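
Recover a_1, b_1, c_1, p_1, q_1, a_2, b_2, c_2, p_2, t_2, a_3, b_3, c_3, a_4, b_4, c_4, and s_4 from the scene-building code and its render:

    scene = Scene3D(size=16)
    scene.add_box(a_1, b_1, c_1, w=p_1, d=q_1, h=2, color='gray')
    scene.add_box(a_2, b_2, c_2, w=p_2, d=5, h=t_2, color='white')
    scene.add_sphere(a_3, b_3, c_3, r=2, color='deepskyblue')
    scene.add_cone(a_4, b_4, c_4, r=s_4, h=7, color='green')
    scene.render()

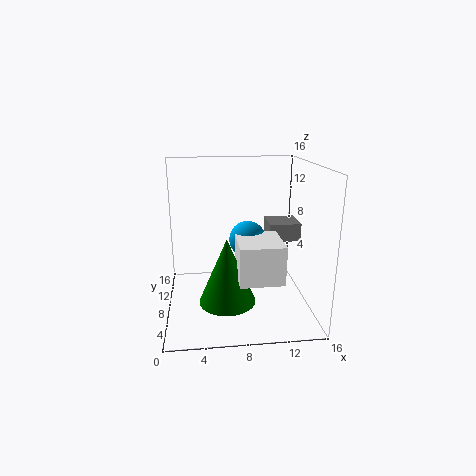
a_1 = 11.5
b_1 = 7.5
c_1 = 7.5
p_1 = 3.5
q_1 = 3.5
a_2 = 7.5
b_2 = 2
c_2 = 5
p_2 = 4.5
t_2 = 4
a_3 = 9
b_3 = 7.5
c_3 = 8
a_4 = 6.5
b_4 = 5
c_4 = 2
s_4 = 3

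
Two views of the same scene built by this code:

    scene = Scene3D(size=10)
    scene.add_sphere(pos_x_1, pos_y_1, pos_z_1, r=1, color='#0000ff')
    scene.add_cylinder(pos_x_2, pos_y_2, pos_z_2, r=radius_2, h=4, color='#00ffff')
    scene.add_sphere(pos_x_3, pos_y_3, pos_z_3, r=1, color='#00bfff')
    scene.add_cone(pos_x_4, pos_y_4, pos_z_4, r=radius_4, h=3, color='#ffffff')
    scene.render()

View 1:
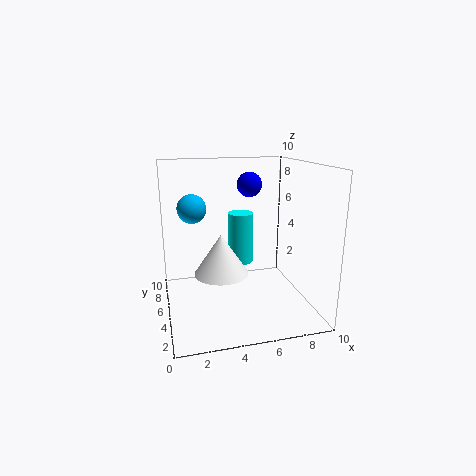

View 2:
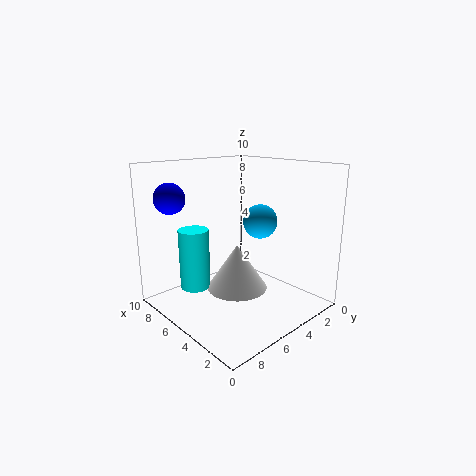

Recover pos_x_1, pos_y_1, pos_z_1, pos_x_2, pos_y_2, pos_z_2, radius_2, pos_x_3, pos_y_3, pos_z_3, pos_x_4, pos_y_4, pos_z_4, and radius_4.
pos_x_1 = 7
pos_y_1 = 9
pos_z_1 = 8
pos_x_2 = 6
pos_y_2 = 8
pos_z_2 = 2
radius_2 = 1
pos_x_3 = 2
pos_y_3 = 6
pos_z_3 = 7
pos_x_4 = 4
pos_y_4 = 6
pos_z_4 = 2
radius_4 = 2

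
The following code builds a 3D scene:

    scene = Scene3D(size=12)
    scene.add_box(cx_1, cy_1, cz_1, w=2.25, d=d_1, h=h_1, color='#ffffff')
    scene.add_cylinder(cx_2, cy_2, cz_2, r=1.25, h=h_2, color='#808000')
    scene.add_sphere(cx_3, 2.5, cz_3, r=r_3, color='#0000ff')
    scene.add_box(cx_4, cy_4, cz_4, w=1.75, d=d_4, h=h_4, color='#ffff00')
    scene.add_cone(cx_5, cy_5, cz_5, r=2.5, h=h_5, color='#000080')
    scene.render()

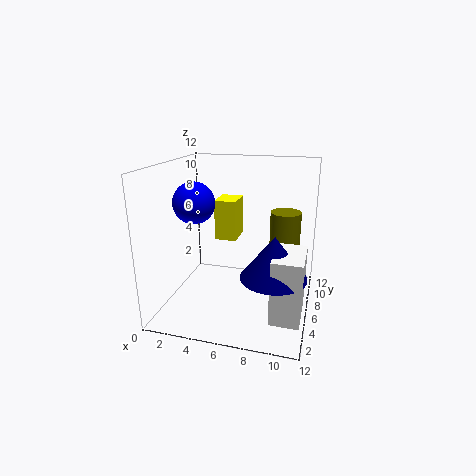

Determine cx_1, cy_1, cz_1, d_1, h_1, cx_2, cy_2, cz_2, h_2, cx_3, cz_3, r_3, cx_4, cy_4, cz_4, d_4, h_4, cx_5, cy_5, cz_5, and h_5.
cx_1 = 9.5, cy_1 = 1.5, cz_1 = 1.25, d_1 = 3.75, h_1 = 5, cx_2 = 9.75, cy_2 = 7, cz_2 = 2.5, h_2 = 5.75, cx_3 = 3.75, cz_3 = 9.75, r_3 = 1.5, cx_4 = 4.25, cy_4 = 5.25, cz_4 = 6, d_4 = 2.25, h_4 = 3.25, cx_5 = 9.5, cy_5 = 3.25, cz_5 = 4.25, h_5 = 3.25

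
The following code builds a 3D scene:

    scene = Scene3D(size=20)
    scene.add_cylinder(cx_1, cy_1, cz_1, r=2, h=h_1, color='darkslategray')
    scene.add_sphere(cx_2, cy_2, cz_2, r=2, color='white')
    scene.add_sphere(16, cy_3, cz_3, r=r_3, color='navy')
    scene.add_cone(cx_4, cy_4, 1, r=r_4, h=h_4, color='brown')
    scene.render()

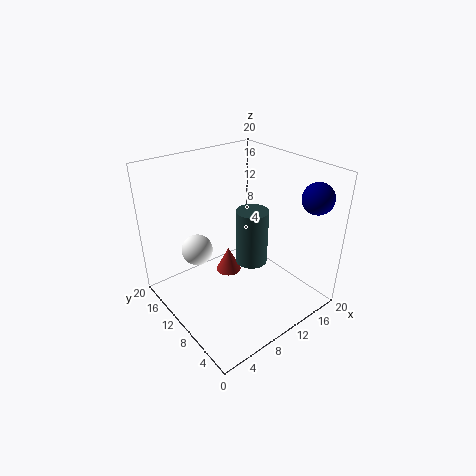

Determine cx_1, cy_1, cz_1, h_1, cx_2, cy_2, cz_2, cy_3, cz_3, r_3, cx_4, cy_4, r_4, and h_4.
cx_1 = 9, cy_1 = 6, cz_1 = 9, h_1 = 7, cx_2 = 4, cy_2 = 11, cz_2 = 10, cy_3 = 2, cz_3 = 17, r_3 = 2, cx_4 = 12, cy_4 = 15, r_4 = 2, h_4 = 4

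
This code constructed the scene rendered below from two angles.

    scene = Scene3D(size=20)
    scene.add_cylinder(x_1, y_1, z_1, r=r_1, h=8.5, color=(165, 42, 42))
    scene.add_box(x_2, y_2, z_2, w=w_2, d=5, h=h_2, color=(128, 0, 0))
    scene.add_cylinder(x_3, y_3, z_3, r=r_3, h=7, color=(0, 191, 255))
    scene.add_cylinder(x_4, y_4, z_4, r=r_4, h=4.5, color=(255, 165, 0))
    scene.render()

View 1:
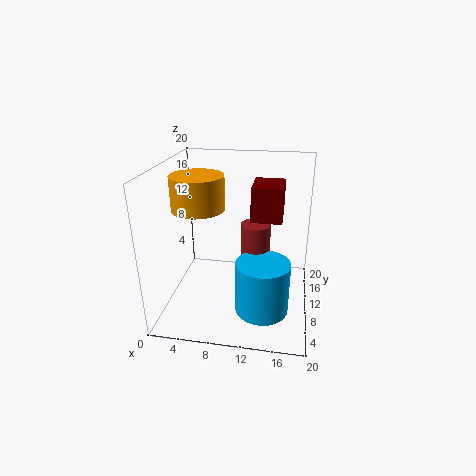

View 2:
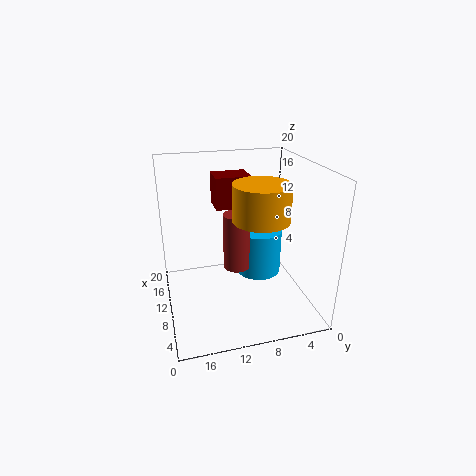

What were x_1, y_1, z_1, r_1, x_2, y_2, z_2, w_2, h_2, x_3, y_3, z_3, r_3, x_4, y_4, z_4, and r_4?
x_1 = 12.5
y_1 = 9.5
z_1 = 4
r_1 = 2
x_2 = 12
y_2 = 7.5
z_2 = 13.5
w_2 = 4
h_2 = 4.5
x_3 = 14
y_3 = 5.5
z_3 = 2
r_3 = 3.5
x_4 = 5
y_4 = 8.5
z_4 = 14.5
r_4 = 3.5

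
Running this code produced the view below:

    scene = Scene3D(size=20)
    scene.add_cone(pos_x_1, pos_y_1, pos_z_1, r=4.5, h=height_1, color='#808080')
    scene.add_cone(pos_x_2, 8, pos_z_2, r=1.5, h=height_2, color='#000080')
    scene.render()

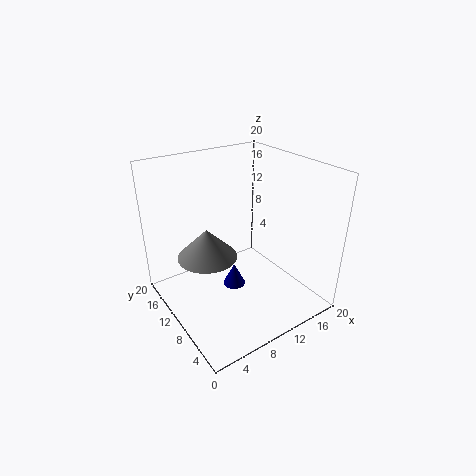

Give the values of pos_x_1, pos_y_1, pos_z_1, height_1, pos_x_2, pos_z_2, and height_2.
pos_x_1 = 7.5
pos_y_1 = 14.5
pos_z_1 = 5.5
height_1 = 4.5
pos_x_2 = 8
pos_z_2 = 4.5
height_2 = 3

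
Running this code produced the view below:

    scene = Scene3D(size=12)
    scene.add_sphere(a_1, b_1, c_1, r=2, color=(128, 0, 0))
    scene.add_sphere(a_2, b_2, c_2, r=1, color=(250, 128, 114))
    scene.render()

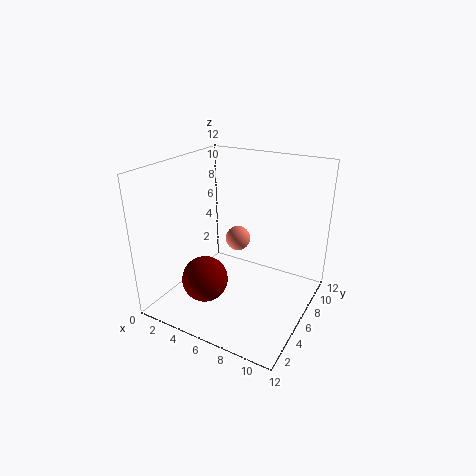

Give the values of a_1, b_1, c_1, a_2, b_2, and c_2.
a_1 = 3.5, b_1 = 4.5, c_1 = 2, a_2 = 6, b_2 = 6, c_2 = 6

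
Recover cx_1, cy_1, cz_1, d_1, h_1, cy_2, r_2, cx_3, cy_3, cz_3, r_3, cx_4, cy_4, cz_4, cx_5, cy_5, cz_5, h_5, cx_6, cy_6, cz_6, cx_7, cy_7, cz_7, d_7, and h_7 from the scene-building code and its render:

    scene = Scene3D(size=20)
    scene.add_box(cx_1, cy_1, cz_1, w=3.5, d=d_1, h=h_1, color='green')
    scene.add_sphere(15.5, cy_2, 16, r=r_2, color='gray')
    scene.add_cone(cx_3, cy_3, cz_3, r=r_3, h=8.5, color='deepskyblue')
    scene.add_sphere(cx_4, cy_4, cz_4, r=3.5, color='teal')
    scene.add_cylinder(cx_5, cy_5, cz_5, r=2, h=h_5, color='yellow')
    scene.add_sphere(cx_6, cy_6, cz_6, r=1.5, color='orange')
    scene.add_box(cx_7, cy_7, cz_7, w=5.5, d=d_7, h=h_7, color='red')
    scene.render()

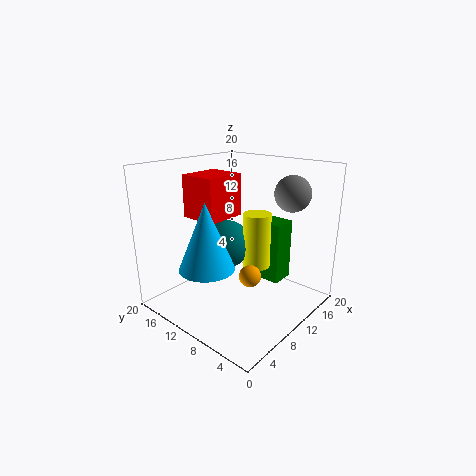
cx_1 = 14; cy_1 = 6; cz_1 = 2.5; d_1 = 5; h_1 = 9; cy_2 = 5; r_2 = 2.5; cx_3 = 3.5; cy_3 = 9.5; cz_3 = 8; r_3 = 3.5; cx_4 = 11; cy_4 = 13; cz_4 = 8; cx_5 = 13; cy_5 = 9; cz_5 = 5; h_5 = 8; cx_6 = 9; cy_6 = 7; cz_6 = 5.5; cx_7 = 4.5; cy_7 = 9.5; cz_7 = 13.5; d_7 = 5; h_7 = 5.5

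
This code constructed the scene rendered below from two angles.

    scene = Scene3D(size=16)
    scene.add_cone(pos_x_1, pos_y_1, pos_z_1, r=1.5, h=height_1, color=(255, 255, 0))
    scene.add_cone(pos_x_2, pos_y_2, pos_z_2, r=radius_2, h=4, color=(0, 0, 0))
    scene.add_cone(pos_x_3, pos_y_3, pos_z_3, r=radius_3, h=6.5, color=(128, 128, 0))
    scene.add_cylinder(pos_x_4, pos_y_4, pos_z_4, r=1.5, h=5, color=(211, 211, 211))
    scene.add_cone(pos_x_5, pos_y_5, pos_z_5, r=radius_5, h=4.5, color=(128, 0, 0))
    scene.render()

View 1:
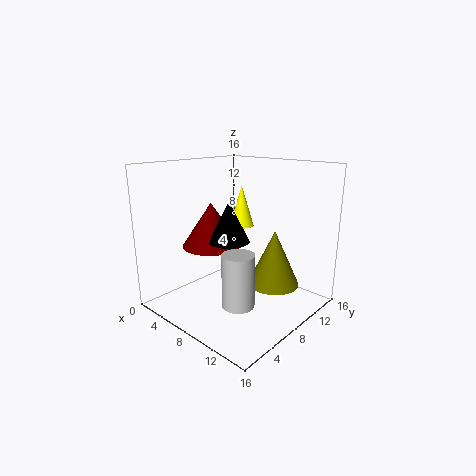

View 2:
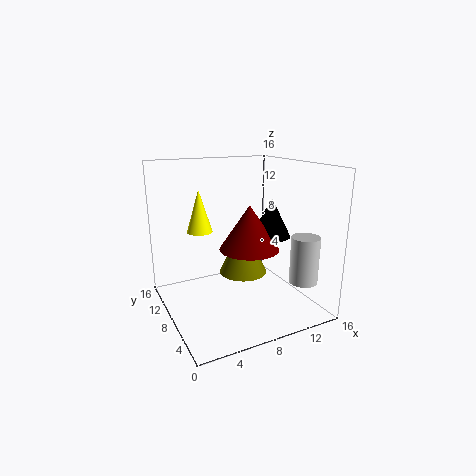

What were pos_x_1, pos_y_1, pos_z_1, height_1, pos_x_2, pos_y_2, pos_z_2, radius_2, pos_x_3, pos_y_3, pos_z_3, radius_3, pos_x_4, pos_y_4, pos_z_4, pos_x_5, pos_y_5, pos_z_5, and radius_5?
pos_x_1 = 5, pos_y_1 = 12, pos_z_1 = 8, height_1 = 5, pos_x_2 = 10, pos_y_2 = 4.5, pos_z_2 = 9, radius_2 = 2, pos_x_3 = 10.5, pos_y_3 = 11.5, pos_z_3 = 2, radius_3 = 3, pos_x_4 = 13, pos_y_4 = 2.5, pos_z_4 = 4, pos_x_5 = 7.5, pos_y_5 = 4.5, pos_z_5 = 8, radius_5 = 3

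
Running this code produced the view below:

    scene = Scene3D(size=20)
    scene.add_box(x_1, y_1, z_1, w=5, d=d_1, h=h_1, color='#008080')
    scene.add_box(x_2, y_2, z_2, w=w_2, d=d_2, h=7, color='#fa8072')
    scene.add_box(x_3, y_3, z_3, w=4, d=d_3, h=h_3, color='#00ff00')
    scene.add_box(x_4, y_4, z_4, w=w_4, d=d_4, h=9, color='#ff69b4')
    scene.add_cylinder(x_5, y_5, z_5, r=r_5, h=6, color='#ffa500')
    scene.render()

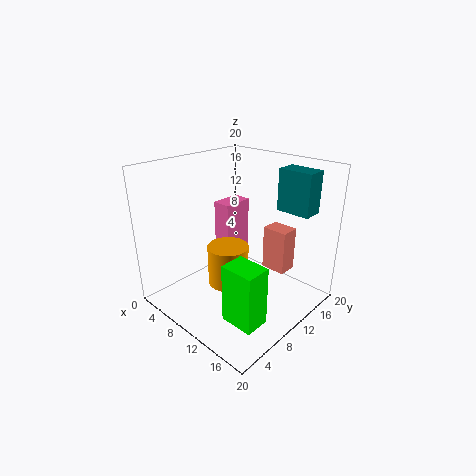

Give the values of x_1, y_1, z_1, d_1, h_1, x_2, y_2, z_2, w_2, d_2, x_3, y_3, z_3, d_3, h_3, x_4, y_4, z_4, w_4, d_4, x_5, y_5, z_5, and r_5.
x_1 = 12, y_1 = 16, z_1 = 13, d_1 = 3, h_1 = 6, x_2 = 9, y_2 = 17, z_2 = 2, w_2 = 4, d_2 = 3, x_3 = 16, y_3 = 1, z_3 = 5, d_3 = 3, h_3 = 7, x_4 = 1, y_4 = 14, z_4 = 3, w_4 = 3, d_4 = 5, x_5 = 8, y_5 = 10, z_5 = 2, r_5 = 3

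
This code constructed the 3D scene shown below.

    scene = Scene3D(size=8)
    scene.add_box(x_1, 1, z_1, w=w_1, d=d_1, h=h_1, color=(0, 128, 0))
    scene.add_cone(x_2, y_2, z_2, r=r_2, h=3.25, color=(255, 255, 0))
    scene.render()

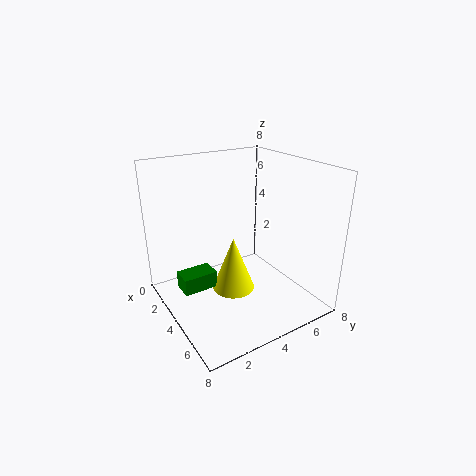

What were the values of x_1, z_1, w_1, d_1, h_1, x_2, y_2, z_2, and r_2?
x_1 = 2, z_1 = 0.75, w_1 = 1.25, d_1 = 2, h_1 = 1, x_2 = 3.5, y_2 = 4, z_2 = 0.5, r_2 = 1.25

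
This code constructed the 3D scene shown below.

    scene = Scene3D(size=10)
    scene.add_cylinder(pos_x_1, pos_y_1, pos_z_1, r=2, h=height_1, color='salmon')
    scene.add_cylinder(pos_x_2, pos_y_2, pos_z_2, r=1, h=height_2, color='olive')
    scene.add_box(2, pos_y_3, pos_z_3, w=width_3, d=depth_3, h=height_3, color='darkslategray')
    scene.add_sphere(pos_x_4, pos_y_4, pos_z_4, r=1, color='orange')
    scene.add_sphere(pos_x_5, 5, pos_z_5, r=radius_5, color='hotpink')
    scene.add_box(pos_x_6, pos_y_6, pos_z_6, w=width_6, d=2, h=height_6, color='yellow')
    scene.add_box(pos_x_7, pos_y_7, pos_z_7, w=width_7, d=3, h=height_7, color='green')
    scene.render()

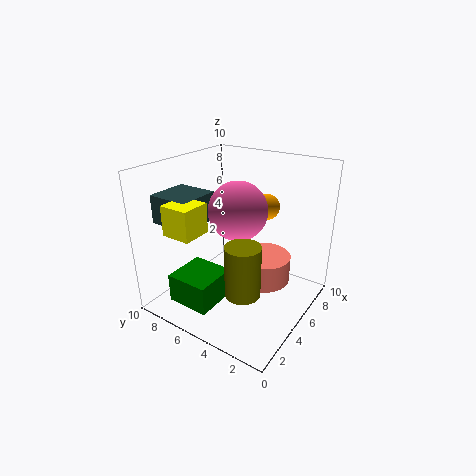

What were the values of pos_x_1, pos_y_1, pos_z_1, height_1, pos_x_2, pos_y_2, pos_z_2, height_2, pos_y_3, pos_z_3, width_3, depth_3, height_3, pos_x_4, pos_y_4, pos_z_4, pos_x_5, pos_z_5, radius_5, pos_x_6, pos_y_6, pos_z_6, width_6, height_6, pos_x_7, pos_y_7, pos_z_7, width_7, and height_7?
pos_x_1 = 7; pos_y_1 = 4; pos_z_1 = 1; height_1 = 2; pos_x_2 = 1; pos_y_2 = 2; pos_z_2 = 4; height_2 = 3; pos_y_3 = 7; pos_z_3 = 6; width_3 = 3; depth_3 = 3; height_3 = 2; pos_x_4 = 9; pos_y_4 = 5; pos_z_4 = 6; pos_x_5 = 5; pos_z_5 = 7; radius_5 = 2; pos_x_6 = 1; pos_y_6 = 6; pos_z_6 = 6; width_6 = 2; height_6 = 2; pos_x_7 = 1; pos_y_7 = 5; pos_z_7 = 1; width_7 = 3; height_7 = 2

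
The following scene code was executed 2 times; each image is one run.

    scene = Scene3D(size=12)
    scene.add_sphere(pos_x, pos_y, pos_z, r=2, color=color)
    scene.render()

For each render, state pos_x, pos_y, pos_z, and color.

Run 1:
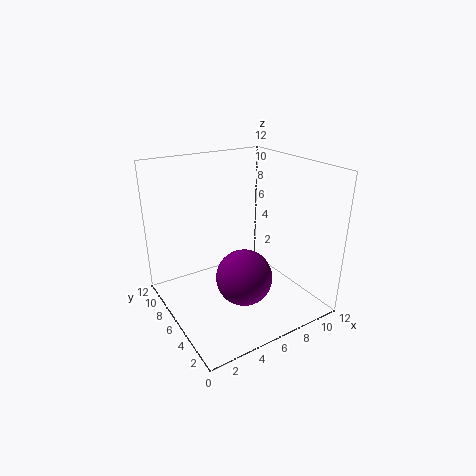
pos_x = 4, pos_y = 2, pos_z = 5, color = 'purple'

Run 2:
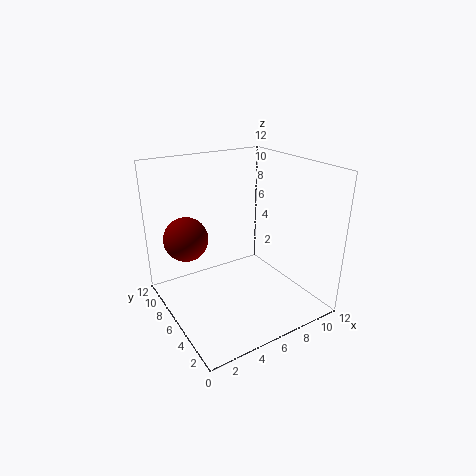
pos_x = 3, pos_y = 10, pos_z = 5, color = 'maroon'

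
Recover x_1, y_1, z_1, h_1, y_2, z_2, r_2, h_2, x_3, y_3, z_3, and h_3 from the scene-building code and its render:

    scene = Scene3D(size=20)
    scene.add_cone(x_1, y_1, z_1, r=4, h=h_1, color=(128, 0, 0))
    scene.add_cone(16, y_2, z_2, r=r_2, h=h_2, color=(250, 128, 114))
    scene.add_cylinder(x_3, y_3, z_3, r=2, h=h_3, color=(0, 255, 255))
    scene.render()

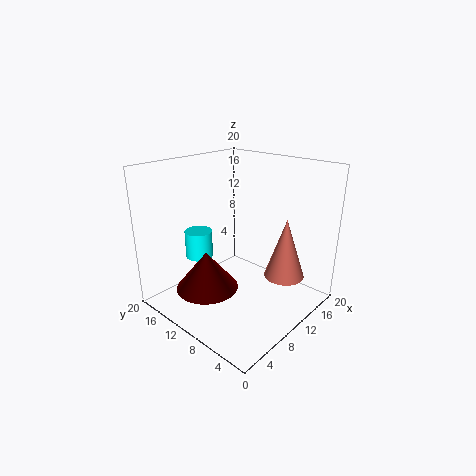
x_1 = 4
y_1 = 10
z_1 = 5
h_1 = 5
y_2 = 6
z_2 = 3
r_2 = 3
h_2 = 9
x_3 = 8
y_3 = 16
z_3 = 6
h_3 = 4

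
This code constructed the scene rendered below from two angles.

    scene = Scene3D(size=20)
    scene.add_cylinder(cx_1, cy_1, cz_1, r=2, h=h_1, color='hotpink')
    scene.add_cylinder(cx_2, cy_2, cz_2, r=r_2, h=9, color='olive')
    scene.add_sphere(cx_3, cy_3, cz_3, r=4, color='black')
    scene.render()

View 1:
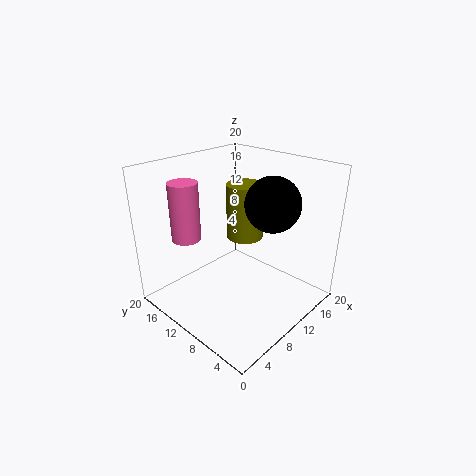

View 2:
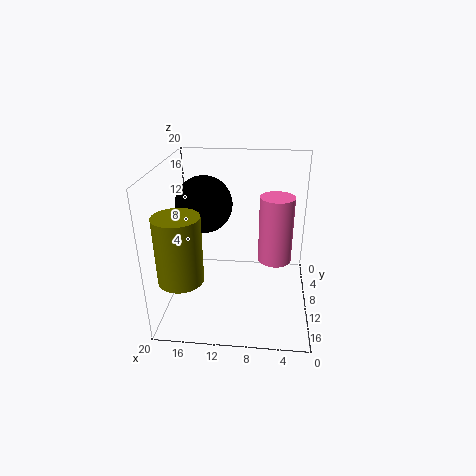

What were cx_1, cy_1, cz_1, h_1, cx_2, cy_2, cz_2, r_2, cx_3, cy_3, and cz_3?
cx_1 = 5, cy_1 = 15, cz_1 = 10, h_1 = 8, cx_2 = 17, cy_2 = 15, cz_2 = 6, r_2 = 3, cx_3 = 15, cy_3 = 8, cz_3 = 14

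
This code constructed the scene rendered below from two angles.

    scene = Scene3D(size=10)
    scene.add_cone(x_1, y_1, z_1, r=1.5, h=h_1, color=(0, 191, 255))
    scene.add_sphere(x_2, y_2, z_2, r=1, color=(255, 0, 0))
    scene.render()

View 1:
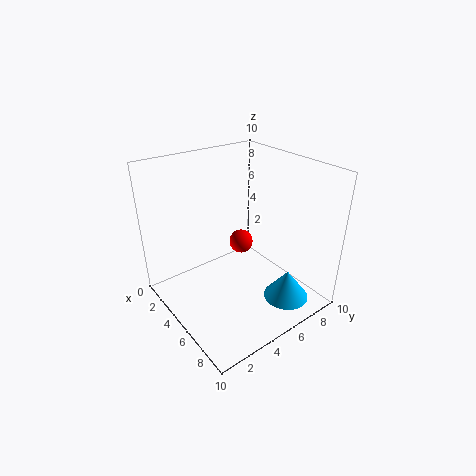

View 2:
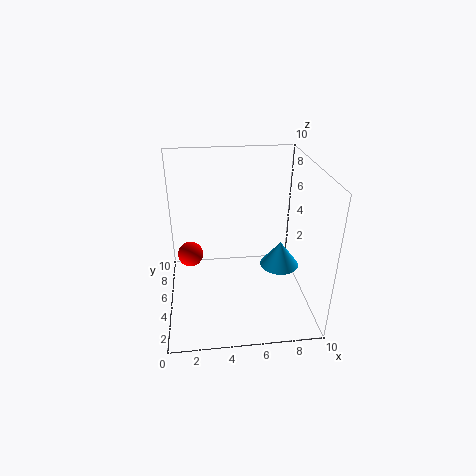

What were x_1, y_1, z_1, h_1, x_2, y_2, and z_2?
x_1 = 8.5, y_1 = 6.5, z_1 = 1.5, h_1 = 2, x_2 = 1.5, y_2 = 8, z_2 = 2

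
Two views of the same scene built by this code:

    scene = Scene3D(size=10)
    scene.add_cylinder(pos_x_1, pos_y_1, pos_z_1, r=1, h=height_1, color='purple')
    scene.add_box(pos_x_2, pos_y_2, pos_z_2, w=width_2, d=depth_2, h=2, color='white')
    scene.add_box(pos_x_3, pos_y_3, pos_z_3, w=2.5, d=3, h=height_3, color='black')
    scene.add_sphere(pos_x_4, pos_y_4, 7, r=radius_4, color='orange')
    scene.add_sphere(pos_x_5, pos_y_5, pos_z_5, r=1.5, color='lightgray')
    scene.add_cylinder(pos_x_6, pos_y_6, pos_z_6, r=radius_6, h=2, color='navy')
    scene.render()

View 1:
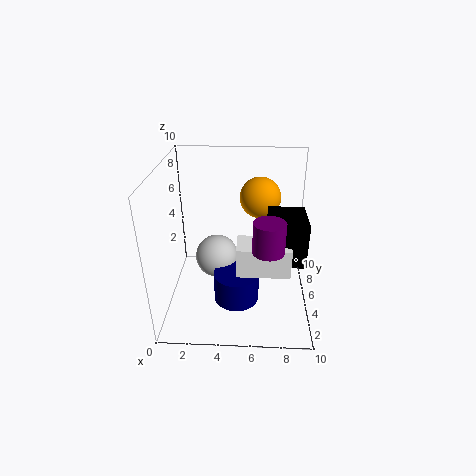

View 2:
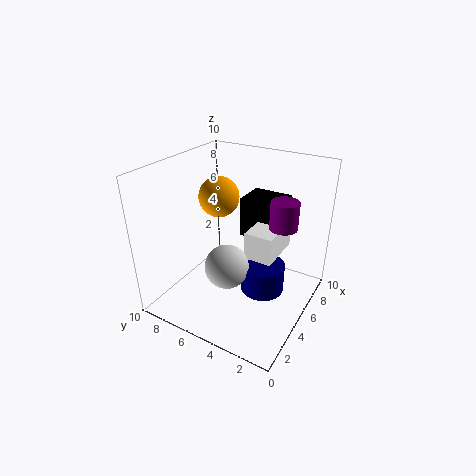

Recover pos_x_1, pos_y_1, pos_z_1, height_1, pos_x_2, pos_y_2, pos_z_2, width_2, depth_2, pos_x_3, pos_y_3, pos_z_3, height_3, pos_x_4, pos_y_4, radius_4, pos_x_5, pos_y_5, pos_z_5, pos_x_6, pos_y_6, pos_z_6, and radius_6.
pos_x_1 = 7, pos_y_1 = 2.5, pos_z_1 = 5.5, height_1 = 2, pos_x_2 = 5, pos_y_2 = 2.5, pos_z_2 = 3.5, width_2 = 3.5, depth_2 = 2, pos_x_3 = 7, pos_y_3 = 3, pos_z_3 = 4, height_3 = 3, pos_x_4 = 6.5, pos_y_4 = 7.5, radius_4 = 1.5, pos_x_5 = 3.5, pos_y_5 = 5, pos_z_5 = 3.5, pos_x_6 = 5, pos_y_6 = 3, pos_z_6 = 1.5, radius_6 = 1.5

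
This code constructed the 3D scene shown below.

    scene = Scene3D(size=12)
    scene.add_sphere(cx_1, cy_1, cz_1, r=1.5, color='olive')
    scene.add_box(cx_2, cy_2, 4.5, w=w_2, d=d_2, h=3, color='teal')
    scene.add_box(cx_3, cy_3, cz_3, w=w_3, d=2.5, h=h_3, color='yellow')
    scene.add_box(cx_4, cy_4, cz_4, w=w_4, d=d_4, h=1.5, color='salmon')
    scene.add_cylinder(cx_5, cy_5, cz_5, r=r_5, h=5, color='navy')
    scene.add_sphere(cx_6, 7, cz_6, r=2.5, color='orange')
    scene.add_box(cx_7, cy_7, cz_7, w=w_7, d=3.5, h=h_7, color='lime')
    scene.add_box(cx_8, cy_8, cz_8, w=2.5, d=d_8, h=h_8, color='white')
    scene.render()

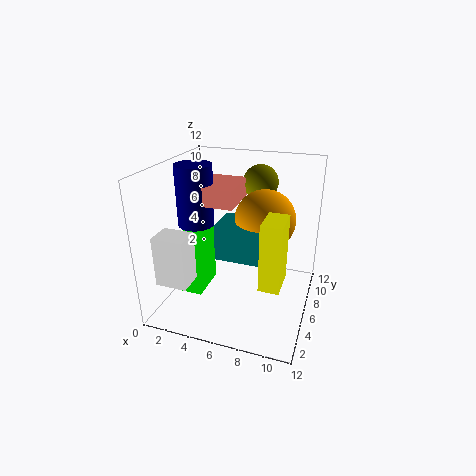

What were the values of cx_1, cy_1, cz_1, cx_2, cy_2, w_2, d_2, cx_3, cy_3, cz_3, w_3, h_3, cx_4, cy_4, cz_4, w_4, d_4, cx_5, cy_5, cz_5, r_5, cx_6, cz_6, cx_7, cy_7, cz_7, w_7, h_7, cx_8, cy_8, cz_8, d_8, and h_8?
cx_1 = 7; cy_1 = 9; cz_1 = 10; cx_2 = 4.5; cy_2 = 4.5; w_2 = 4; d_2 = 3; cx_3 = 9; cy_3 = 1.5; cz_3 = 4.5; w_3 = 1.5; h_3 = 5; cx_4 = 2.5; cy_4 = 4.5; cz_4 = 9; w_4 = 3.5; d_4 = 4; cx_5 = 2.5; cy_5 = 5.5; cz_5 = 7; r_5 = 1.5; cx_6 = 8; cz_6 = 7.5; cx_7 = 1; cy_7 = 4.5; cz_7 = 0.5; w_7 = 2; h_7 = 5.5; cx_8 = 1; cy_8 = 1; cz_8 = 3.5; d_8 = 2; h_8 = 4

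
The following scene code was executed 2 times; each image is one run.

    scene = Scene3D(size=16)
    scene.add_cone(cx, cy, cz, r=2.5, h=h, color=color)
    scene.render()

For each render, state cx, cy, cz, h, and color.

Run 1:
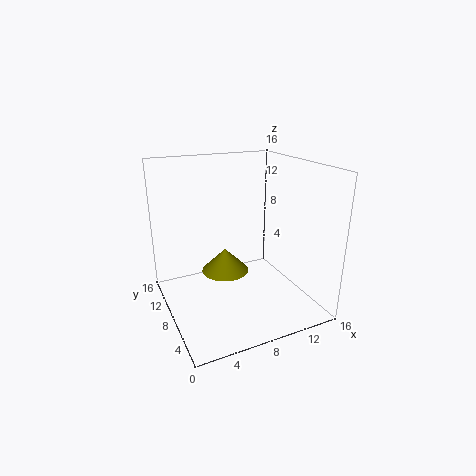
cx = 6
cy = 7
cz = 5
h = 2.5
color = 'olive'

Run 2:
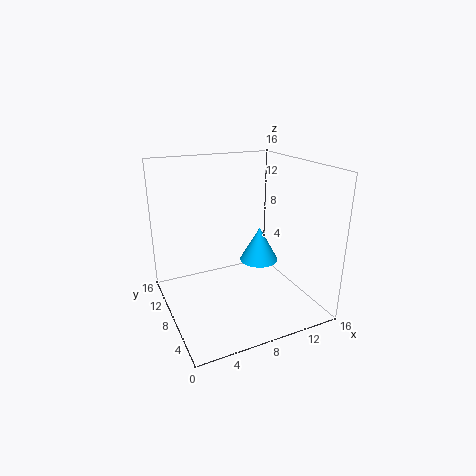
cx = 13
cy = 12
cz = 2.5
h = 4.5
color = 'deepskyblue'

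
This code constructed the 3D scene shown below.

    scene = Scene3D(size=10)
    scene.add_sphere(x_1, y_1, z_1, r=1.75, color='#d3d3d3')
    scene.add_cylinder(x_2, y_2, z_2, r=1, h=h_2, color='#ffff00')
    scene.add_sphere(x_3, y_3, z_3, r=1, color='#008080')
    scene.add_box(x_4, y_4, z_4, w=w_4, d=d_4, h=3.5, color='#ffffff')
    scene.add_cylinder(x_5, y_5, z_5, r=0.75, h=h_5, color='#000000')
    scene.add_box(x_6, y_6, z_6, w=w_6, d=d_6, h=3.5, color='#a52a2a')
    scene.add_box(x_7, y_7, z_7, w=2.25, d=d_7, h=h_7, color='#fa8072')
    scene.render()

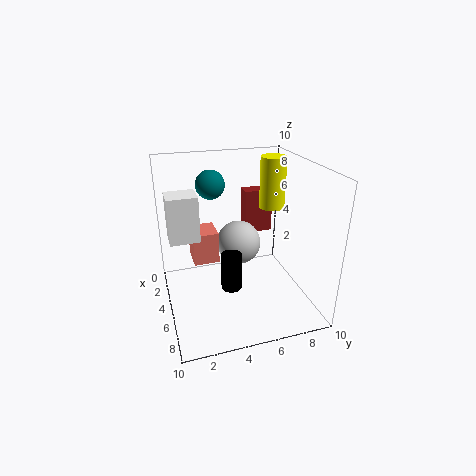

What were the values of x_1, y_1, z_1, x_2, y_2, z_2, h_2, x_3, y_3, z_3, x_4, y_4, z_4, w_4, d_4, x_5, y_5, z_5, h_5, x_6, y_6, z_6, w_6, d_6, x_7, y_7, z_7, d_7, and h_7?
x_1 = 2; y_1 = 6; z_1 = 3; x_2 = 2; y_2 = 8.75; z_2 = 5.75; h_2 = 4; x_3 = 3.5; y_3 = 3.5; z_3 = 8.5; x_4 = 1; y_4 = 0.5; z_4 = 4; w_4 = 2; d_4 = 2.25; x_5 = 5; y_5 = 4.5; z_5 = 1; h_5 = 2.75; x_6 = 0.25; y_6 = 6.75; z_6 = 3.5; w_6 = 1.25; d_6 = 2.25; x_7 = 0.25; y_7 = 2.25; z_7 = 1.75; d_7 = 2; h_7 = 2.5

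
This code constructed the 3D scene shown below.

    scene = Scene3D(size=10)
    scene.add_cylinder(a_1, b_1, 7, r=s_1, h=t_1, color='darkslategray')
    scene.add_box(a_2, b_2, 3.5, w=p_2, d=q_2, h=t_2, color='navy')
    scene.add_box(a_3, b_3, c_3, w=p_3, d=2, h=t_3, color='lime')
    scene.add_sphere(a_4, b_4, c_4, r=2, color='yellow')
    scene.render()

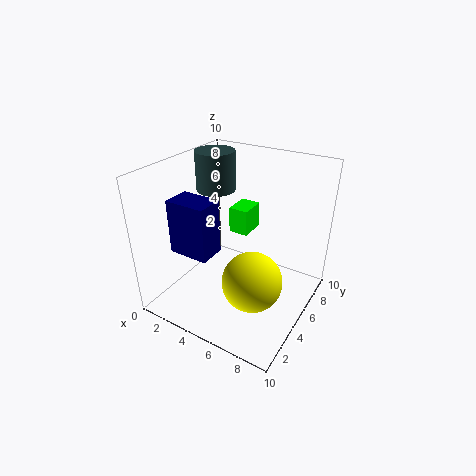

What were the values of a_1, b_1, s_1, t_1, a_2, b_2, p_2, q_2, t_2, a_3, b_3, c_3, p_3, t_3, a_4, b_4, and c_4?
a_1 = 1.5, b_1 = 7.5, s_1 = 1.5, t_1 = 3, a_2 = 0.5, b_2 = 3, p_2 = 3, q_2 = 2, t_2 = 4, a_3 = 3, b_3 = 7, c_3 = 4, p_3 = 1.5, t_3 = 2, a_4 = 7, b_4 = 3.5, c_4 = 3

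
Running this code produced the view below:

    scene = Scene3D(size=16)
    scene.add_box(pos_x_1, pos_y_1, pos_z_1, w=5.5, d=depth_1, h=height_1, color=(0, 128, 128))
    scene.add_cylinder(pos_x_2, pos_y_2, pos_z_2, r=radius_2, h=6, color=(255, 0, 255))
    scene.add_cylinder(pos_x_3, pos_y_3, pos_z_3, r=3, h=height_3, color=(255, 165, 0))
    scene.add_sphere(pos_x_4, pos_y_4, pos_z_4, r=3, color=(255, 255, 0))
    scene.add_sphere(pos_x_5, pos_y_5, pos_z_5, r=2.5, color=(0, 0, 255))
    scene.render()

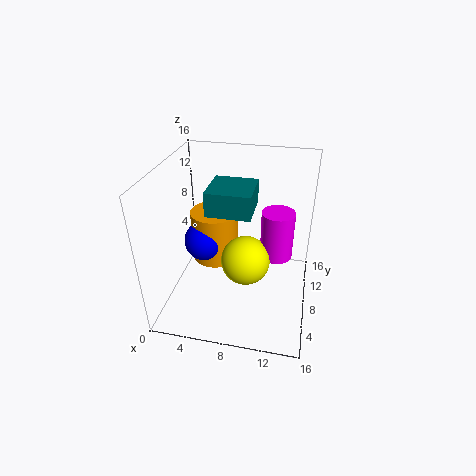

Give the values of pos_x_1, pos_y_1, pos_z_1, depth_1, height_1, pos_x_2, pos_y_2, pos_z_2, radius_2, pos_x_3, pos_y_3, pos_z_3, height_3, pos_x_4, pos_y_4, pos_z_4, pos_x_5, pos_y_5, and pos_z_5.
pos_x_1 = 3.5, pos_y_1 = 10, pos_z_1 = 9, depth_1 = 5.5, height_1 = 3, pos_x_2 = 12, pos_y_2 = 12, pos_z_2 = 3.5, radius_2 = 2, pos_x_3 = 4, pos_y_3 = 12.5, pos_z_3 = 2, height_3 = 6.5, pos_x_4 = 8.5, pos_y_4 = 10, pos_z_4 = 3.5, pos_x_5 = 3, pos_y_5 = 11, pos_z_5 = 5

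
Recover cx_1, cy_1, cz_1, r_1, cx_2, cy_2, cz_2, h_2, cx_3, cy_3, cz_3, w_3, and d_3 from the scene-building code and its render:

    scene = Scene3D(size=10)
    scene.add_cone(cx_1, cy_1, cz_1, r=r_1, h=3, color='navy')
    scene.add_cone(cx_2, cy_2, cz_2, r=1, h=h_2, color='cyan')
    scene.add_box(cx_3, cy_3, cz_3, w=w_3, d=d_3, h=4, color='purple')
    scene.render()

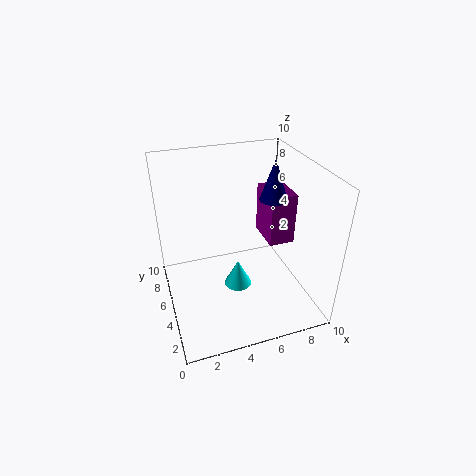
cx_1 = 8, cy_1 = 6, cz_1 = 7, r_1 = 1, cx_2 = 5, cy_2 = 5, cz_2 = 1, h_2 = 2, cx_3 = 8, cy_3 = 6, cz_3 = 3, w_3 = 2, d_3 = 3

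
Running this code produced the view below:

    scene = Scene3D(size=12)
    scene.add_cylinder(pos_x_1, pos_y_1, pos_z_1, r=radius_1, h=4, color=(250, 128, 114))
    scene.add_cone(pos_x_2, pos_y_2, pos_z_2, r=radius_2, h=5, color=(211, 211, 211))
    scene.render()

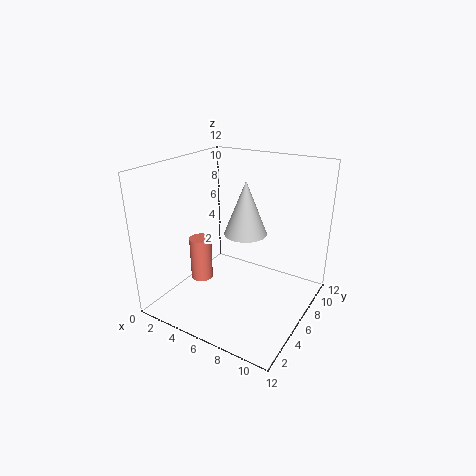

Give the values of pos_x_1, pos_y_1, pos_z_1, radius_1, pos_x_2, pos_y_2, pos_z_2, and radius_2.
pos_x_1 = 2
pos_y_1 = 6
pos_z_1 = 1
radius_1 = 1
pos_x_2 = 5
pos_y_2 = 9
pos_z_2 = 5
radius_2 = 2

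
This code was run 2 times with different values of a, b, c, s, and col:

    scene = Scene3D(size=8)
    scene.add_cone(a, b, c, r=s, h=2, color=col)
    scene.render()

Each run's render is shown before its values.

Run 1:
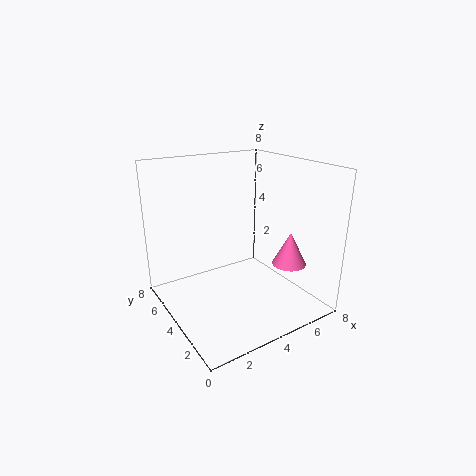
a = 7, b = 3, c = 2, s = 1, col = 'hotpink'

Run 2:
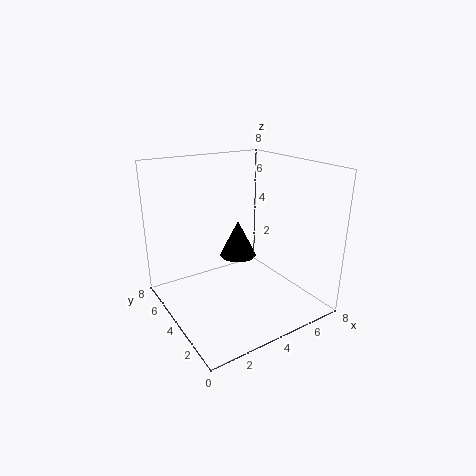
a = 4, b = 4, c = 3, s = 1, col = 'black'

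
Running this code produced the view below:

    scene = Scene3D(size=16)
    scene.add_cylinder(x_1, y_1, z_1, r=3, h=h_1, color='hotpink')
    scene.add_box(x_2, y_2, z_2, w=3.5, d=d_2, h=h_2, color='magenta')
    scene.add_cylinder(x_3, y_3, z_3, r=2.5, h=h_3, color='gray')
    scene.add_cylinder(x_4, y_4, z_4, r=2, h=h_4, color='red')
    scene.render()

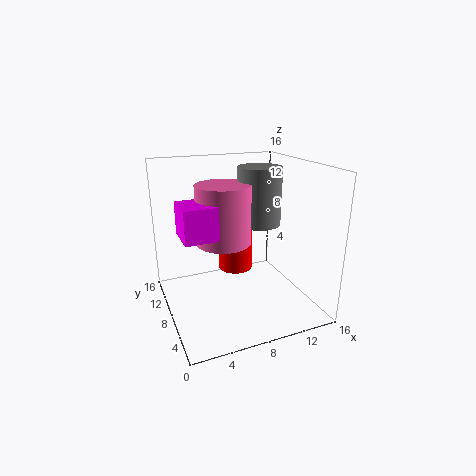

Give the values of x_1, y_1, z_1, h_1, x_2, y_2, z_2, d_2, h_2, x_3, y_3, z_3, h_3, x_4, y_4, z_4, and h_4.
x_1 = 6.5
y_1 = 8.5
z_1 = 7.5
h_1 = 6.5
x_2 = 1.5
y_2 = 5.5
z_2 = 9
d_2 = 4
h_2 = 3.5
x_3 = 11
y_3 = 9
z_3 = 9
h_3 = 6.5
x_4 = 8.5
y_4 = 10
z_4 = 3.5
h_4 = 6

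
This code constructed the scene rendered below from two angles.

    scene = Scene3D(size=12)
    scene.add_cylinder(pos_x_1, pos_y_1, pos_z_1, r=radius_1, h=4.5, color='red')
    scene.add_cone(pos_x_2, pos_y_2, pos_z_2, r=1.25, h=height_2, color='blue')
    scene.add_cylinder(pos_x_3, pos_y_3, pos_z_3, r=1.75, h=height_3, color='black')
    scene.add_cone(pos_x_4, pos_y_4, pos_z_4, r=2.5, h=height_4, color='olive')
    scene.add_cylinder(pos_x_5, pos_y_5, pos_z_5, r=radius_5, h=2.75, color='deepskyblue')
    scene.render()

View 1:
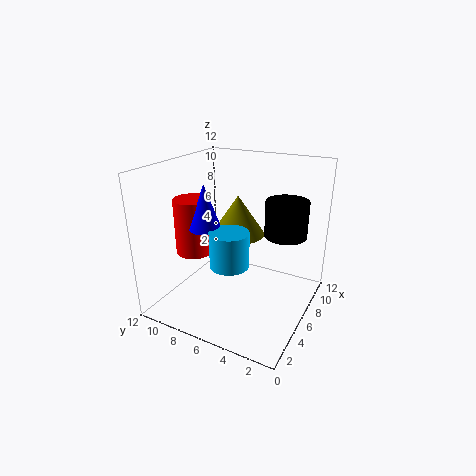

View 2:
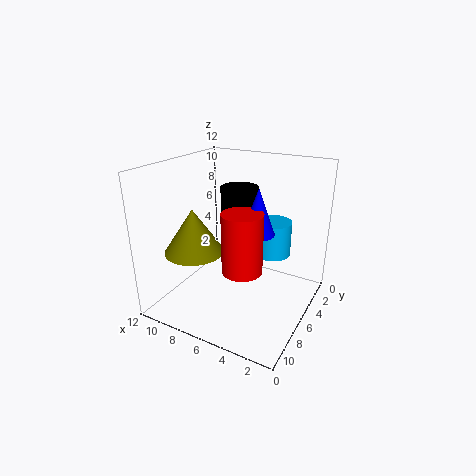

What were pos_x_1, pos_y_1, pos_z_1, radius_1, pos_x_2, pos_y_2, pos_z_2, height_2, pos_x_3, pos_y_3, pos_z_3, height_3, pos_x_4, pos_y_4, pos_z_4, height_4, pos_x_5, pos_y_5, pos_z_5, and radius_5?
pos_x_1 = 4
pos_y_1 = 9
pos_z_1 = 5
radius_1 = 1.5
pos_x_2 = 3.5
pos_y_2 = 7.5
pos_z_2 = 7.5
height_2 = 3.5
pos_x_3 = 7.75
pos_y_3 = 2.5
pos_z_3 = 6.25
height_3 = 3
pos_x_4 = 9.25
pos_y_4 = 7.75
pos_z_4 = 4.75
height_4 = 3.75
pos_x_5 = 3.25
pos_y_5 = 5.25
pos_z_5 = 5
radius_5 = 1.5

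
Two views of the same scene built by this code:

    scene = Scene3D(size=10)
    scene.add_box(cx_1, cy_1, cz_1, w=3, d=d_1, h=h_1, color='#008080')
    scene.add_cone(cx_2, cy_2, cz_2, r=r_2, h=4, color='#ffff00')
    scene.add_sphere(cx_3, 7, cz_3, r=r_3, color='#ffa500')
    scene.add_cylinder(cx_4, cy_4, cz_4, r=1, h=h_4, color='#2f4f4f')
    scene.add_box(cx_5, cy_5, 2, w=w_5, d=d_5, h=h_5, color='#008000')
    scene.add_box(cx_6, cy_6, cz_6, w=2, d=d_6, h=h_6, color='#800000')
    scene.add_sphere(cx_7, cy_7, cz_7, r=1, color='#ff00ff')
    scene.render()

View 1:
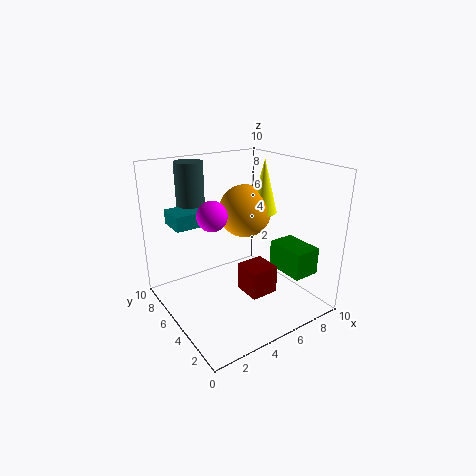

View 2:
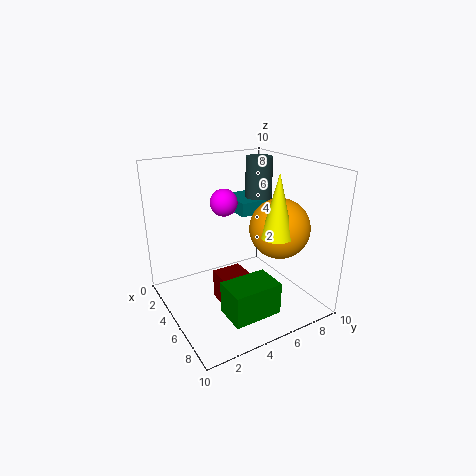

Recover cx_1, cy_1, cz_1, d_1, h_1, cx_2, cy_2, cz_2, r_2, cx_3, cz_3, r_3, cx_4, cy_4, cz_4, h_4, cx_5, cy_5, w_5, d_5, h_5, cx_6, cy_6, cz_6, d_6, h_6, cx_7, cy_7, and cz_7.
cx_1 = 1, cy_1 = 6, cz_1 = 6, d_1 = 2, h_1 = 1, cx_2 = 8, cy_2 = 6, cz_2 = 6, r_2 = 1, cx_3 = 7, cz_3 = 6, r_3 = 2, cx_4 = 3, cy_4 = 8, cz_4 = 6, h_4 = 4, cx_5 = 8, cy_5 = 2, w_5 = 2, d_5 = 3, h_5 = 2, cx_6 = 5, cy_6 = 3, cz_6 = 1, d_6 = 2, h_6 = 2, cx_7 = 3, cy_7 = 5, cz_7 = 7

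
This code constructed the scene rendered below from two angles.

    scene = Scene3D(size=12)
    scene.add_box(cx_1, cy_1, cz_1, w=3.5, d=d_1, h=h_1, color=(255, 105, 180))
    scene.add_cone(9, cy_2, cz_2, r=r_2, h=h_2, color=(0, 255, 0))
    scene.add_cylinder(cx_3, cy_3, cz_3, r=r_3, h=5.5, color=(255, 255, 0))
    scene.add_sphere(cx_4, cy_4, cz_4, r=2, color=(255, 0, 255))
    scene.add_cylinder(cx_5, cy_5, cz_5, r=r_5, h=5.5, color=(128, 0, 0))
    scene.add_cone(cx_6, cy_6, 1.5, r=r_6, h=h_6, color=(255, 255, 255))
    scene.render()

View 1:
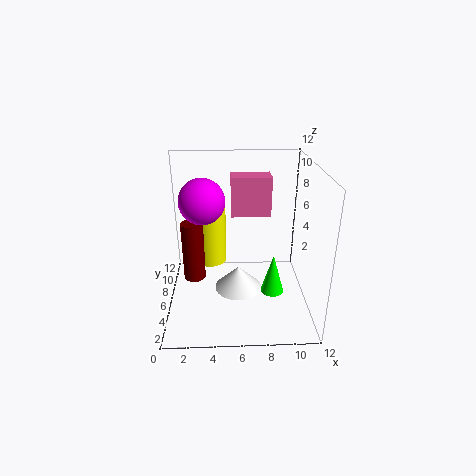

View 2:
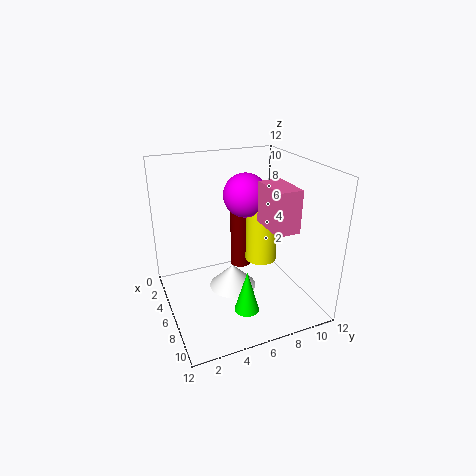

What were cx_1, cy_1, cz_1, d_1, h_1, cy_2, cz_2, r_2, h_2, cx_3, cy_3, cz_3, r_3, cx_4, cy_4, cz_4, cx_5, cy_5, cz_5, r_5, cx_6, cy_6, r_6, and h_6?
cx_1 = 5.5
cy_1 = 8
cz_1 = 7
d_1 = 2
h_1 = 3.5
cy_2 = 5.5
cz_2 = 1
r_2 = 1
h_2 = 3.5
cx_3 = 3.5
cy_3 = 9.5
cz_3 = 2
r_3 = 1.5
cx_4 = 3
cy_4 = 8
cz_4 = 8.5
cx_5 = 2
cy_5 = 8
cz_5 = 1
r_5 = 1
cx_6 = 6
cy_6 = 5.5
r_6 = 2
h_6 = 2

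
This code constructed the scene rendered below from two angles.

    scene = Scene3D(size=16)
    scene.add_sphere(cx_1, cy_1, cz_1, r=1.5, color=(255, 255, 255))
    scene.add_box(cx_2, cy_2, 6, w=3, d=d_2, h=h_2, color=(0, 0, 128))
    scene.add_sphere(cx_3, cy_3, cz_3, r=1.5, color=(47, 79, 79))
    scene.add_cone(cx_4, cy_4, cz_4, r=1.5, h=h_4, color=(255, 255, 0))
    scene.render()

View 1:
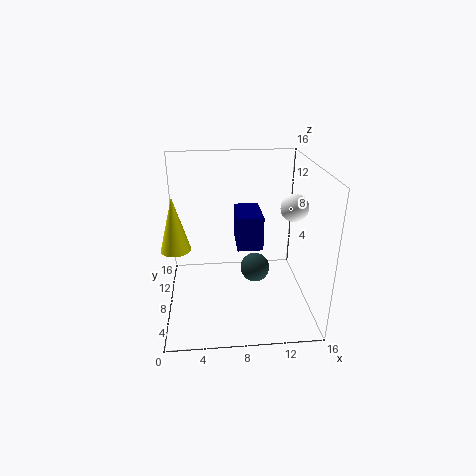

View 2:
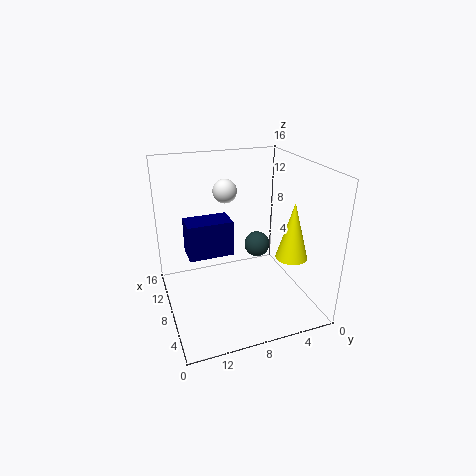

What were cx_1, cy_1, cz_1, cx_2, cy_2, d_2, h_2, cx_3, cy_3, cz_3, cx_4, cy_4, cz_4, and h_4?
cx_1 = 14
cy_1 = 7.5
cz_1 = 11.5
cx_2 = 8
cy_2 = 8.5
d_2 = 5
h_2 = 4
cx_3 = 9.5
cy_3 = 5
cz_3 = 6
cx_4 = 1.5
cy_4 = 5
cz_4 = 8.5
h_4 = 5.5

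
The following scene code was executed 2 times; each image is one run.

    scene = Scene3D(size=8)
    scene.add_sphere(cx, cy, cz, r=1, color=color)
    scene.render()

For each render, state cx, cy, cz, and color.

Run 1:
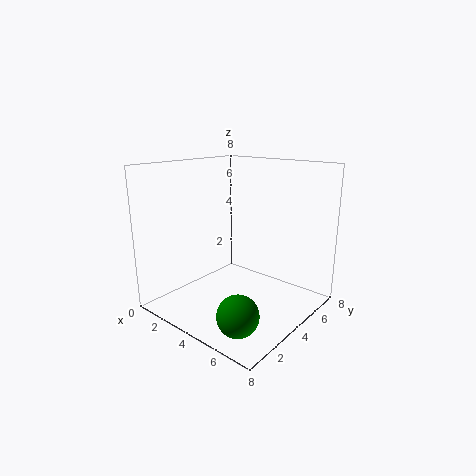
cx = 6.5; cy = 1; cz = 1.5; color = 'green'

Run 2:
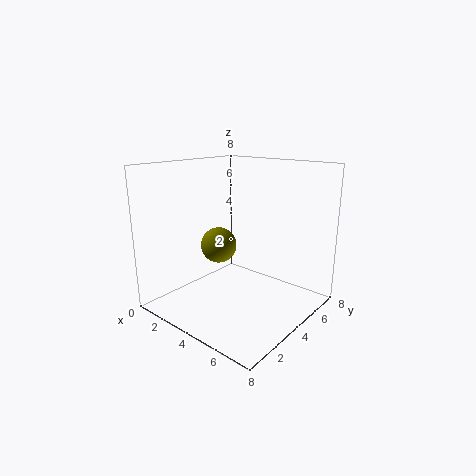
cx = 3; cy = 3.5; cz = 3.5; color = 'olive'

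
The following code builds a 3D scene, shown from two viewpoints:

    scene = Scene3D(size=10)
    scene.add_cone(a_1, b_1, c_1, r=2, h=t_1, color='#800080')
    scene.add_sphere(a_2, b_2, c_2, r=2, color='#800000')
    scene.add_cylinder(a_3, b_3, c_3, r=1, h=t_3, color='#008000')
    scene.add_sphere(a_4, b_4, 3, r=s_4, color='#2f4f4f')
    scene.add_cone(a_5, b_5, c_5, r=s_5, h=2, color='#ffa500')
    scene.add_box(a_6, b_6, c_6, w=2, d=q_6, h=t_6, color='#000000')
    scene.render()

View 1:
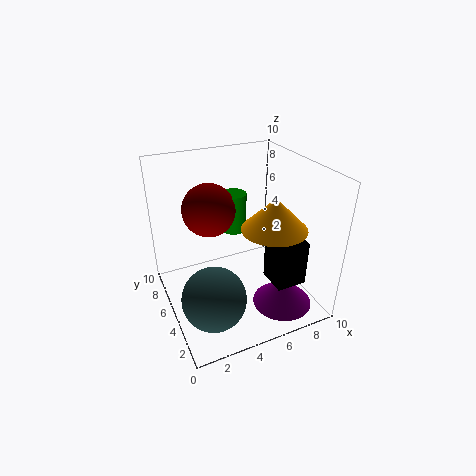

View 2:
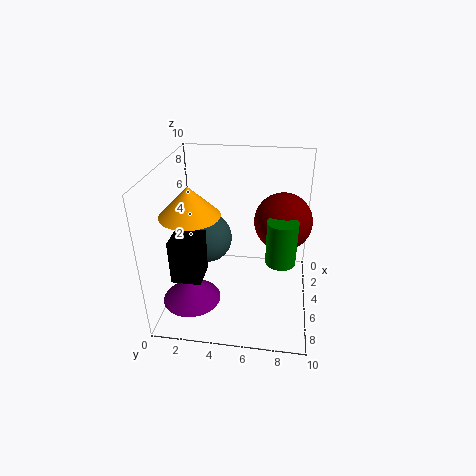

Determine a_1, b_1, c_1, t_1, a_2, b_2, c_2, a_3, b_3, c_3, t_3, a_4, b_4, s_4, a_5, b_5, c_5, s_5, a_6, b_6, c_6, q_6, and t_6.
a_1 = 7; b_1 = 2; c_1 = 1; t_1 = 2; a_2 = 4; b_2 = 8; c_2 = 6; a_3 = 6; b_3 = 8; c_3 = 4; t_3 = 3; a_4 = 2; b_4 = 2; s_4 = 2; a_5 = 6; b_5 = 2; c_5 = 7; s_5 = 2; a_6 = 6; b_6 = 1; c_6 = 3; q_6 = 2; t_6 = 3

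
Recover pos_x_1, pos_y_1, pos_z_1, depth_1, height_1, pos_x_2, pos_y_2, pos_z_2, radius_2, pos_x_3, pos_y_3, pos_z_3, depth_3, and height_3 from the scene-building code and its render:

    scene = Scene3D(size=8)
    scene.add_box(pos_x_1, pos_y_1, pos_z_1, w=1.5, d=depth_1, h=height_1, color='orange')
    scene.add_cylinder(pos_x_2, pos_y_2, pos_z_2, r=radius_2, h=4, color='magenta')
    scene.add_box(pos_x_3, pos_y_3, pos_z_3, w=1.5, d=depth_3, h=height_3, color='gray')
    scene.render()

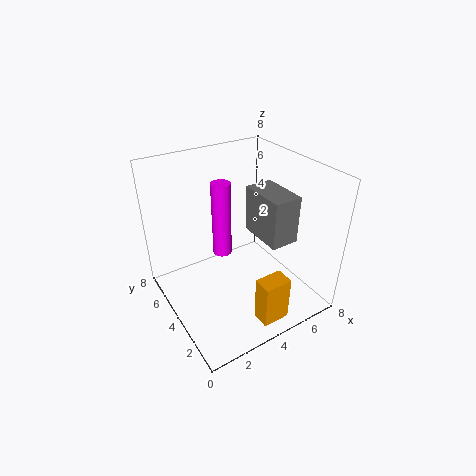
pos_x_1 = 3.5; pos_y_1 = 0.5; pos_z_1 = 0.5; depth_1 = 1; height_1 = 2.5; pos_x_2 = 3; pos_y_2 = 4; pos_z_2 = 3.5; radius_2 = 0.5; pos_x_3 = 4.5; pos_y_3 = 1.5; pos_z_3 = 4.5; depth_3 = 2.5; height_3 = 2.5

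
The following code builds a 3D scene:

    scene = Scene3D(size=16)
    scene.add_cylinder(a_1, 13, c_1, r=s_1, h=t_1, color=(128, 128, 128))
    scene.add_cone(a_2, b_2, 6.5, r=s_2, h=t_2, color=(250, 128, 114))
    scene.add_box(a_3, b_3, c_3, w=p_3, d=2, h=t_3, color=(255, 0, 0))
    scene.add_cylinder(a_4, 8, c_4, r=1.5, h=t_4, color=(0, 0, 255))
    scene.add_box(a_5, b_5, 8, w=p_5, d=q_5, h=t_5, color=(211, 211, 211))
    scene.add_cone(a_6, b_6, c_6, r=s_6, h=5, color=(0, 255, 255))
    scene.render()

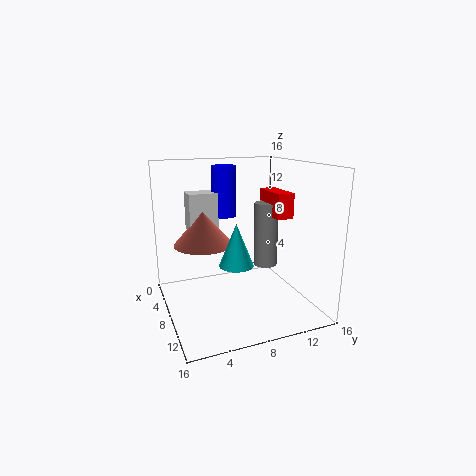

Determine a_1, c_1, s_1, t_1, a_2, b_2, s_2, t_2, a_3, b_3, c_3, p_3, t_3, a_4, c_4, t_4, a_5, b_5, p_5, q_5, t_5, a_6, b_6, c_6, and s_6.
a_1 = 5, c_1 = 3, s_1 = 1.5, t_1 = 8, a_2 = 4.5, b_2 = 5, s_2 = 3.5, t_2 = 4, a_3 = 3, b_3 = 13, c_3 = 9.5, p_3 = 5, t_3 = 3, a_4 = 3.5, c_4 = 9.5, t_4 = 6, a_5 = 2, b_5 = 3.5, p_5 = 2.5, q_5 = 3.5, t_5 = 4.5, a_6 = 7.5, b_6 = 8, c_6 = 4.5, s_6 = 2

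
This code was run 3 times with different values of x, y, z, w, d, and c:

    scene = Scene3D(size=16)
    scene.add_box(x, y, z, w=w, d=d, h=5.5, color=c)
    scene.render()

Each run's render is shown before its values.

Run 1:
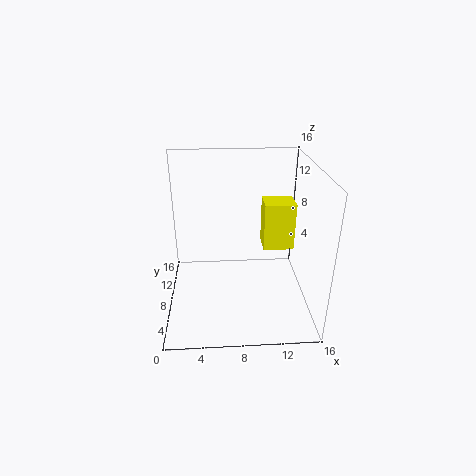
x = 11
y = 8.5
z = 6
w = 3.5
d = 3
c = 'yellow'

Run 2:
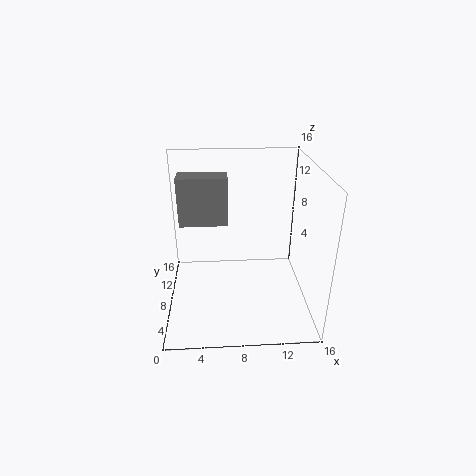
x = 1.5
y = 9
z = 9
w = 5.5
d = 2.5
c = 'gray'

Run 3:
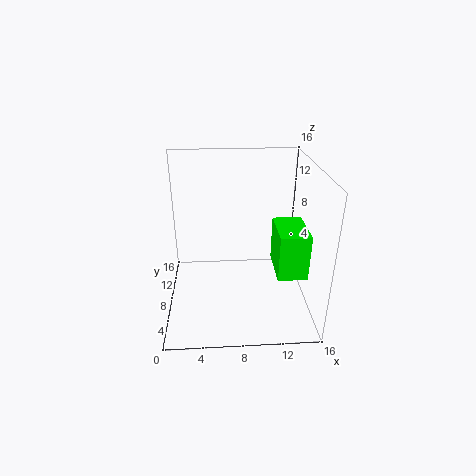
x = 12.5
y = 6.5
z = 3
w = 3.5
d = 5.5
c = 'lime'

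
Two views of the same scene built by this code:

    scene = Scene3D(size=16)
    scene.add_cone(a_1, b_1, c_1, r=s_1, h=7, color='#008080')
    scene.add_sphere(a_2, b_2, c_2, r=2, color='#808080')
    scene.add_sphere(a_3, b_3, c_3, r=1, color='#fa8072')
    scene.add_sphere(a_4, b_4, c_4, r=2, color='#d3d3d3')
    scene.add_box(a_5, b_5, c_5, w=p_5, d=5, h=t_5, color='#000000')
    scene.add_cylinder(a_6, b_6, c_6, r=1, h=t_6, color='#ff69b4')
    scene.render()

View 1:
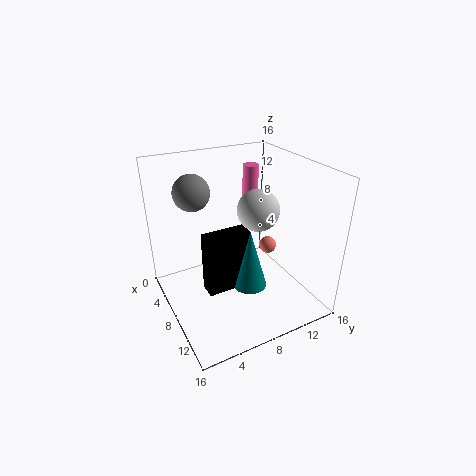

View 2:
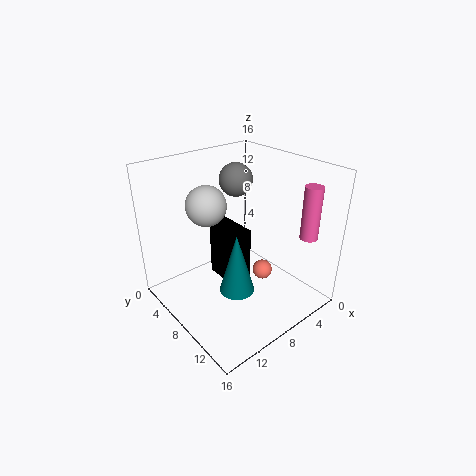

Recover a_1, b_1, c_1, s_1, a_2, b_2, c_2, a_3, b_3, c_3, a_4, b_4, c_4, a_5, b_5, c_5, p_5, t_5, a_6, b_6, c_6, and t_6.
a_1 = 9; b_1 = 9; c_1 = 2; s_1 = 2; a_2 = 5; b_2 = 4; c_2 = 13; a_3 = 8; b_3 = 12; c_3 = 6; a_4 = 12; b_4 = 8; c_4 = 13; a_5 = 7; b_5 = 4; c_5 = 2; p_5 = 2; t_5 = 7; a_6 = 2; b_6 = 13; c_6 = 8; t_6 = 6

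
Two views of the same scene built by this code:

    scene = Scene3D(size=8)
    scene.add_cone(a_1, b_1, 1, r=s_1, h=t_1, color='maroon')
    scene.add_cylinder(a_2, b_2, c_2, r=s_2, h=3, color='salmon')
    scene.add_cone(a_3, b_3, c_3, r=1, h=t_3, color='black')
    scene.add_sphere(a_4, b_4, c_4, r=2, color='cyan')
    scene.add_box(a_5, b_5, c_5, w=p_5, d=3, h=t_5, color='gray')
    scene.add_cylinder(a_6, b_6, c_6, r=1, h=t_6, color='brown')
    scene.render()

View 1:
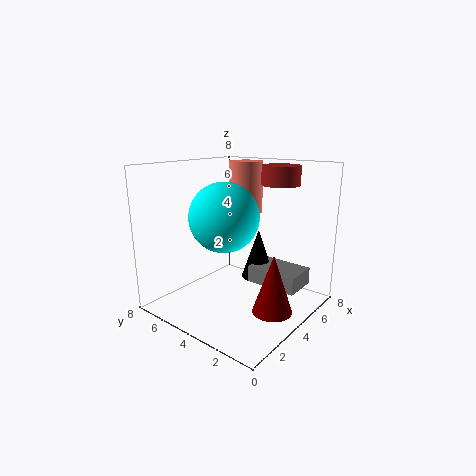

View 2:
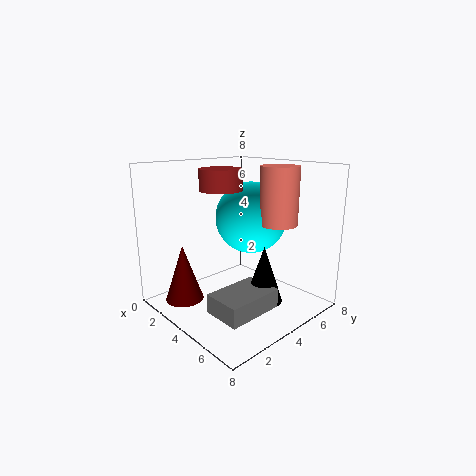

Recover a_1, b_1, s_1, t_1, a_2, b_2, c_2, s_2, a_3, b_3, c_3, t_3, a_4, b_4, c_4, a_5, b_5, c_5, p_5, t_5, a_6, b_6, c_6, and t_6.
a_1 = 3, b_1 = 1, s_1 = 1, t_1 = 3, a_2 = 6, b_2 = 5, c_2 = 5, s_2 = 1, a_3 = 6, b_3 = 4, c_3 = 1, t_3 = 3, a_4 = 4, b_4 = 5, c_4 = 5, a_5 = 5, b_5 = 1, c_5 = 1, p_5 = 2, t_5 = 1, a_6 = 5, b_6 = 2, c_6 = 7, t_6 = 1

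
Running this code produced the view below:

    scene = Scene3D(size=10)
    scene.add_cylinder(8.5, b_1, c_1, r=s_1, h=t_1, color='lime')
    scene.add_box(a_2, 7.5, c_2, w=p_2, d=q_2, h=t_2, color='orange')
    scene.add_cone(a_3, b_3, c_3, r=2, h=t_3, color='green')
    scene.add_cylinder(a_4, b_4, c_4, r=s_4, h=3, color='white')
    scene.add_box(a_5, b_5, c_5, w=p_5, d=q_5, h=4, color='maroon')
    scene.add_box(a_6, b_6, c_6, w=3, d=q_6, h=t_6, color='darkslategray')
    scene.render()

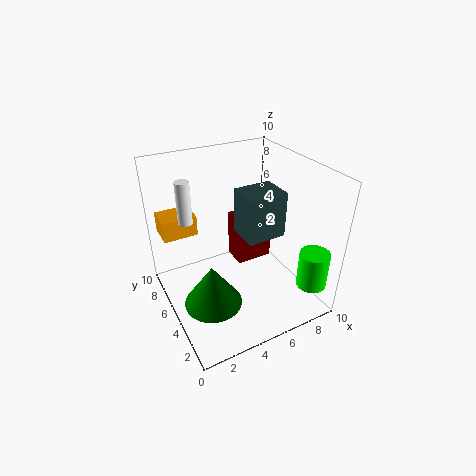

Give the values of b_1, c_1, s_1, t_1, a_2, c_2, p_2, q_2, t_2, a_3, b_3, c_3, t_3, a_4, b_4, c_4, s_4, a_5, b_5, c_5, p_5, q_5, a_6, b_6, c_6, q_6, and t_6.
b_1 = 1; c_1 = 2.5; s_1 = 1; t_1 = 2.5; a_2 = 0.5; c_2 = 4.5; p_2 = 2.5; q_2 = 2; t_2 = 1.5; a_3 = 2.5; b_3 = 4; c_3 = 1; t_3 = 3; a_4 = 2; b_4 = 7; c_4 = 6; s_4 = 0.5; a_5 = 6.5; b_5 = 7.5; c_5 = 0.5; p_5 = 3; q_5 = 2; a_6 = 6; b_6 = 5; c_6 = 4; q_6 = 2.5; t_6 = 3.5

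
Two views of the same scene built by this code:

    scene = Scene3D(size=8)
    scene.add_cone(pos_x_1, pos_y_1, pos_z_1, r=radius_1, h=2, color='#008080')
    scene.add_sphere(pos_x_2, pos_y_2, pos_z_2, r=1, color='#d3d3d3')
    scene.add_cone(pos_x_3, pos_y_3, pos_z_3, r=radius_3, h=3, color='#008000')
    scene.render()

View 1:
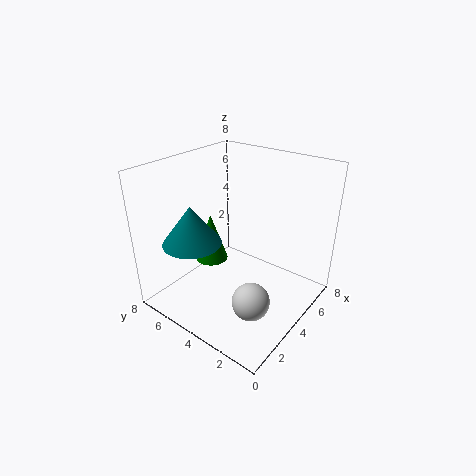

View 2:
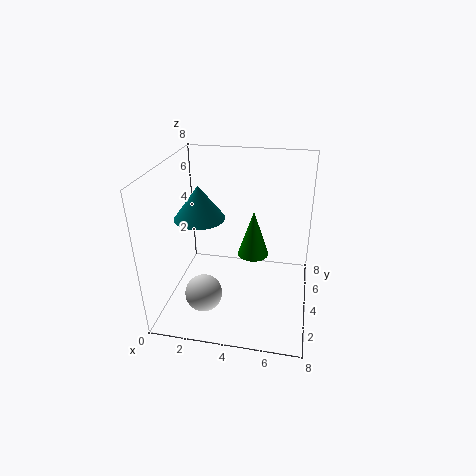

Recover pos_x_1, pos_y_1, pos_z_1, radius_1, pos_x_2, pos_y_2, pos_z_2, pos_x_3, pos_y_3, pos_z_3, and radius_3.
pos_x_1 = 1.5, pos_y_1 = 5, pos_z_1 = 4.5, radius_1 = 1.5, pos_x_2 = 2.5, pos_y_2 = 2, pos_z_2 = 1.5, pos_x_3 = 4.5, pos_y_3 = 6.5, pos_z_3 = 1.5, radius_3 = 1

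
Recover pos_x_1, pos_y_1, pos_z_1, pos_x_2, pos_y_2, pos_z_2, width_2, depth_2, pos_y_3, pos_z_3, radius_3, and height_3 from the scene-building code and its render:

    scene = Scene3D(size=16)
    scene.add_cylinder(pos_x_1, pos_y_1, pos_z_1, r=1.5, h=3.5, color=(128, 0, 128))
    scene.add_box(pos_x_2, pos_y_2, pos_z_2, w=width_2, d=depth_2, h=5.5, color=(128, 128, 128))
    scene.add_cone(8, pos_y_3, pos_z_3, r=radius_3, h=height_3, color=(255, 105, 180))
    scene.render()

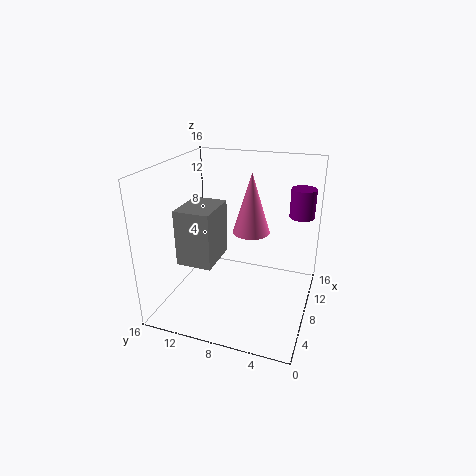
pos_x_1 = 14
pos_y_1 = 2
pos_z_1 = 9
pos_x_2 = 1.5
pos_y_2 = 8.5
pos_z_2 = 7.5
width_2 = 4.5
depth_2 = 3.5
pos_y_3 = 6.5
pos_z_3 = 9
radius_3 = 2
height_3 = 6.5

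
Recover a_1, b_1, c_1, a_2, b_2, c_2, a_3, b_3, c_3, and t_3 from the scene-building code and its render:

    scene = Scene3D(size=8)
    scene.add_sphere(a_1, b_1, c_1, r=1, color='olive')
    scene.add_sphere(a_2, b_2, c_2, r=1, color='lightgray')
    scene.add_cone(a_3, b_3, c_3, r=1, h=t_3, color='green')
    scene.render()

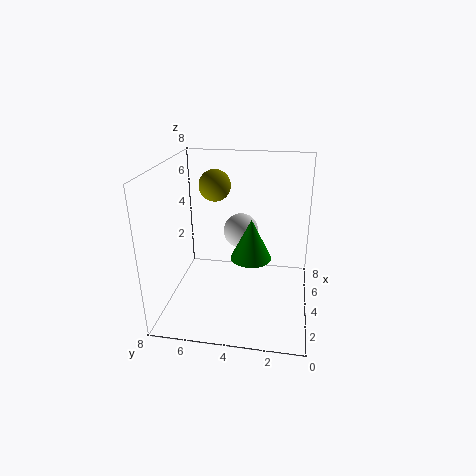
a_1 = 7, b_1 = 6, c_1 = 6, a_2 = 5, b_2 = 4, c_2 = 4, a_3 = 2, b_3 = 3, c_3 = 4, t_3 = 2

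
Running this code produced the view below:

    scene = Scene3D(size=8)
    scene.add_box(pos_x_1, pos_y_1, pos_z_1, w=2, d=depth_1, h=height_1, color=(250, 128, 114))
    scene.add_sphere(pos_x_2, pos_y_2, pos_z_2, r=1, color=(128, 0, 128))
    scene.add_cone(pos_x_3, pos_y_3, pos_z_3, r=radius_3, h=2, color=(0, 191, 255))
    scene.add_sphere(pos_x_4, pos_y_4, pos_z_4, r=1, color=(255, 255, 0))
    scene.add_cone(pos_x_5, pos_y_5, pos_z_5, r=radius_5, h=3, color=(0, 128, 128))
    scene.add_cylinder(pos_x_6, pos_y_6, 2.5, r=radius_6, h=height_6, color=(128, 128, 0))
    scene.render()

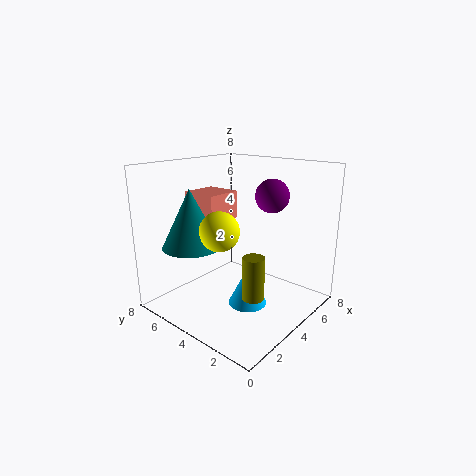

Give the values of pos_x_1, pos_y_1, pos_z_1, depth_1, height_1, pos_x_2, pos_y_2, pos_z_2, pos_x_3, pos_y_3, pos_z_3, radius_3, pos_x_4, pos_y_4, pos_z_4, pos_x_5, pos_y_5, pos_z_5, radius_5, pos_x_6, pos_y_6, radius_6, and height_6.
pos_x_1 = 2.5
pos_y_1 = 4.5
pos_z_1 = 5
depth_1 = 2
height_1 = 1.5
pos_x_2 = 6.5
pos_y_2 = 3.5
pos_z_2 = 6
pos_x_3 = 3
pos_y_3 = 2.5
pos_z_3 = 1
radius_3 = 1
pos_x_4 = 2
pos_y_4 = 3.5
pos_z_4 = 5
pos_x_5 = 1.5
pos_y_5 = 5
pos_z_5 = 4
radius_5 = 1.5
pos_x_6 = 1.5
pos_y_6 = 1
radius_6 = 0.5
height_6 = 2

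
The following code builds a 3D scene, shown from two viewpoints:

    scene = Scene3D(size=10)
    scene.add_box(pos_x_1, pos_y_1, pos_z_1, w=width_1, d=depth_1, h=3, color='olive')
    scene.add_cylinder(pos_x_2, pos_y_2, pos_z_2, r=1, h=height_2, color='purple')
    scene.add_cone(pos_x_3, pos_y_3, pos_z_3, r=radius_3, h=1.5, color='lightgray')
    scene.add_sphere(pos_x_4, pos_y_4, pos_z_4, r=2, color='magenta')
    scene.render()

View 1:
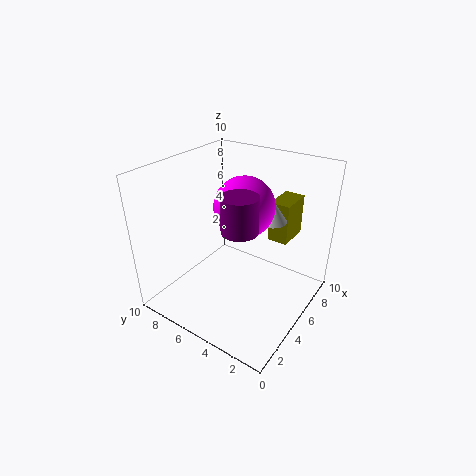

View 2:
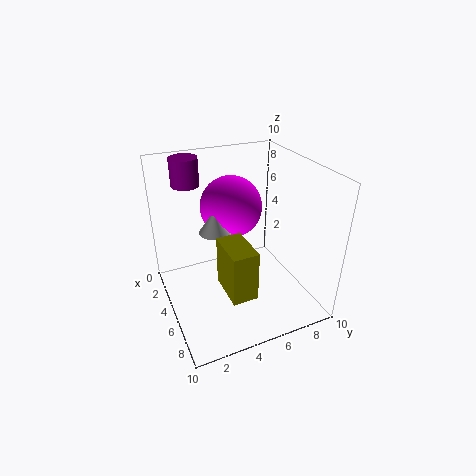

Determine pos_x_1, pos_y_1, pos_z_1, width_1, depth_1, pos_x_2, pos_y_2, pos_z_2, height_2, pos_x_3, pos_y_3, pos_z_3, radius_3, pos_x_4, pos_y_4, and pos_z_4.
pos_x_1 = 7.5; pos_y_1 = 2.5; pos_z_1 = 4; width_1 = 2.5; depth_1 = 1.5; pos_x_2 = 1.5; pos_y_2 = 2.5; pos_z_2 = 8; height_2 = 2; pos_x_3 = 6; pos_y_3 = 3; pos_z_3 = 6.5; radius_3 = 1; pos_x_4 = 5; pos_y_4 = 4.5; pos_z_4 = 7.5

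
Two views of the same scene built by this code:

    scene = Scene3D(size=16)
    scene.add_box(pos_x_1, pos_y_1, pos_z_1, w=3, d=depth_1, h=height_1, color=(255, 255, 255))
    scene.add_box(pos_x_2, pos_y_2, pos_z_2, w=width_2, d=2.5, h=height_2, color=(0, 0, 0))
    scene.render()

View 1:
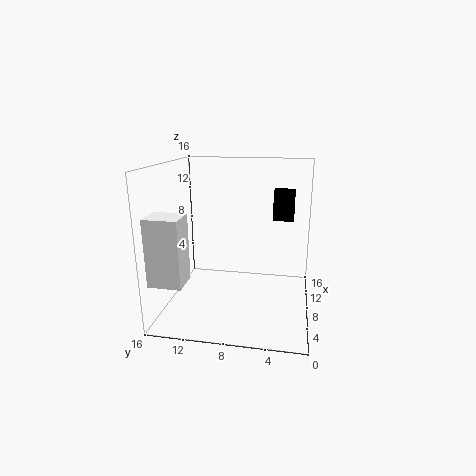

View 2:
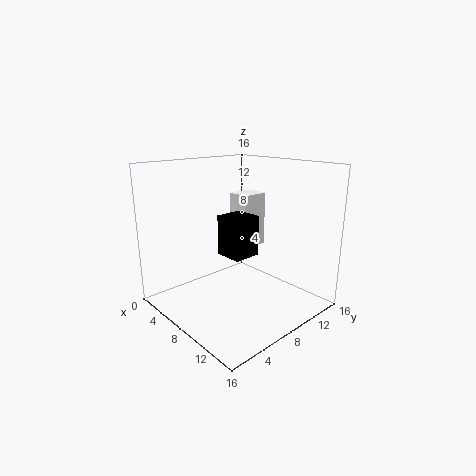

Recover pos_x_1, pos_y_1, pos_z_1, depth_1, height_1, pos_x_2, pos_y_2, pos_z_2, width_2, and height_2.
pos_x_1 = 1.5
pos_y_1 = 12.5
pos_z_1 = 4.5
depth_1 = 3.5
height_1 = 7
pos_x_2 = 12
pos_y_2 = 2
pos_z_2 = 9
width_2 = 2.5
height_2 = 3.5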